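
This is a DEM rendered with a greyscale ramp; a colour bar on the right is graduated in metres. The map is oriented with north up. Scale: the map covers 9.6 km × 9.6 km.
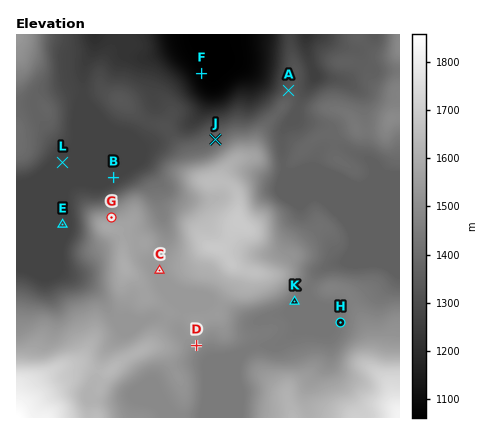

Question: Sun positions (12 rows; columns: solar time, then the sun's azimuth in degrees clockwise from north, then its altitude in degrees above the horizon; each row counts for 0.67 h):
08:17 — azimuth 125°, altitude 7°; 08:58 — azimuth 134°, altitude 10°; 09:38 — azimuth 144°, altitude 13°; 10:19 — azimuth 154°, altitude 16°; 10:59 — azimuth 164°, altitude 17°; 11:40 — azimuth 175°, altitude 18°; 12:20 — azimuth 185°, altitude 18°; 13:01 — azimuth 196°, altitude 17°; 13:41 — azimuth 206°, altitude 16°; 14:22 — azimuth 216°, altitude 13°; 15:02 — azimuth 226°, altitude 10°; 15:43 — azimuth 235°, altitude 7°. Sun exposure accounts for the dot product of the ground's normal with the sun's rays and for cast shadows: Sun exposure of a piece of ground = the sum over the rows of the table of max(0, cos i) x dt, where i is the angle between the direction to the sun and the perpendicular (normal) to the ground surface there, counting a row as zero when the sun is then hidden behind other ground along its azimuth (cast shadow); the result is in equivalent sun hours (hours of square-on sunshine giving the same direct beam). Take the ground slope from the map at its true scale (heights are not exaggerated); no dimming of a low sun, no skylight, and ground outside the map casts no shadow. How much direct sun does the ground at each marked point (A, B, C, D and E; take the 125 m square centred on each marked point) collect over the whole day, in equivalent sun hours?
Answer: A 1.2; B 1.2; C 1.9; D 2.7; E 1.7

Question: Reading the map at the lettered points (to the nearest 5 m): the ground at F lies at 1065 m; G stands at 1545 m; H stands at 1440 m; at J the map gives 1385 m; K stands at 1430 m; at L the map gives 1275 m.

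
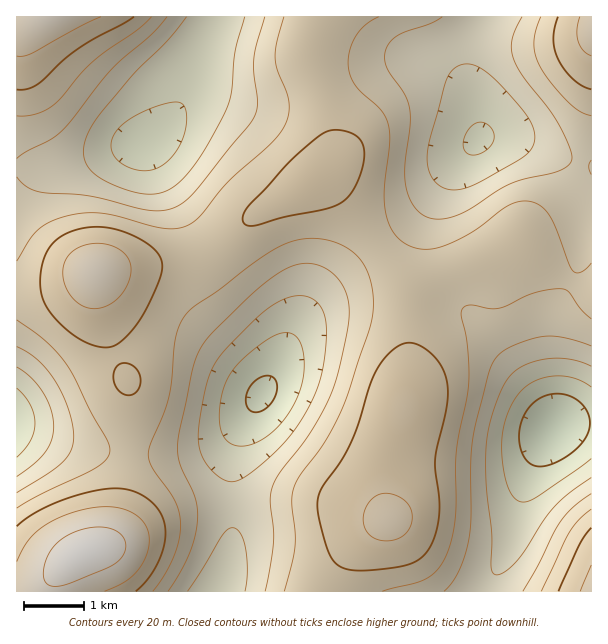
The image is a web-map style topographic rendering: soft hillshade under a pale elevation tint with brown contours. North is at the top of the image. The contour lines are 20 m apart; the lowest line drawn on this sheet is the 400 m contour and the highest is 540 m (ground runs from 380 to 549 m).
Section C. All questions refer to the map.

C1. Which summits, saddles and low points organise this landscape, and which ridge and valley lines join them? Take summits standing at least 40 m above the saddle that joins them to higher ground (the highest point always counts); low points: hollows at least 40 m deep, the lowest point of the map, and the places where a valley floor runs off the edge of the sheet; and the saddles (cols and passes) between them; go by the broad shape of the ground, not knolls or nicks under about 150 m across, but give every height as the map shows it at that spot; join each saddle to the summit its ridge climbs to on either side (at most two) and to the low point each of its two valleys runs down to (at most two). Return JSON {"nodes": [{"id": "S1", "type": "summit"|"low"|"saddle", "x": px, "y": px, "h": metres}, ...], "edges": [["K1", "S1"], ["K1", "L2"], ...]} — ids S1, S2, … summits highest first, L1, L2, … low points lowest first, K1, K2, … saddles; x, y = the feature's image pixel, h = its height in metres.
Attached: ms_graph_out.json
{"nodes": [
{"id": "S1", "type": "summit", "x": 84, "y": 552, "h": 549},
{"id": "S2", "type": "summit", "x": 50, "y": 17, "h": 537},
{"id": "S3", "type": "summit", "x": 95, "y": 272, "h": 533},
{"id": "S4", "type": "summit", "x": 591, "y": 24, "h": 528},
{"id": "S5", "type": "summit", "x": 591, "y": 590, "h": 527},
{"id": "L1", "type": "low", "x": 552, "y": 428, "h": 380},
{"id": "L2", "type": "low", "x": 261, "y": 395, "h": 396},
{"id": "L3", "type": "low", "x": 17, "y": 423, "h": 402},
{"id": "L4", "type": "low", "x": 143, "y": 144, "h": 412},
{"id": "L5", "type": "low", "x": 479, "y": 140, "h": 417},
{"id": "K1", "type": "saddle", "x": 315, "y": 81, "h": 492},
{"id": "K2", "type": "saddle", "x": 203, "y": 257, "h": 492},
{"id": "K3", "type": "saddle", "x": 378, "y": 248, "h": 486},
{"id": "K4", "type": "saddle", "x": 131, "y": 453, "h": 483},
{"id": "K5", "type": "saddle", "x": 570, "y": 282, "h": 481},
{"id": "K6", "type": "saddle", "x": 579, "y": 162, "h": 461},
{"id": "K7", "type": "saddle", "x": 17, "y": 167, "h": 459},
{"id": "K8", "type": "saddle", "x": 486, "y": 591, "h": 443}],
"edges": [["K1", "S3"], ["K1", "L4"], ["K1", "L5"], ["K2", "S3"], ["K2", "L2"], ["K2", "L4"], ["K3", "S3"], ["K3", "L2"], ["K3", "L5"], ["K4", "S1"], ["K4", "S3"], ["K4", "L2"], ["K4", "L3"], ["K5", "S3"], ["K5", "L1"], ["K5", "L5"], ["K6", "S3"], ["K6", "S4"], ["K6", "L5"], ["K7", "S2"], ["K7", "S3"], ["K7", "L4"], ["K8", "S3"], ["K8", "S5"], ["K8", "L1"]]}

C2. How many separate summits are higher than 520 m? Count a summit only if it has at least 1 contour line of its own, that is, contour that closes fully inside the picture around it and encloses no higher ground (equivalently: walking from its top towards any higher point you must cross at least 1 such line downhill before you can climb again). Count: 3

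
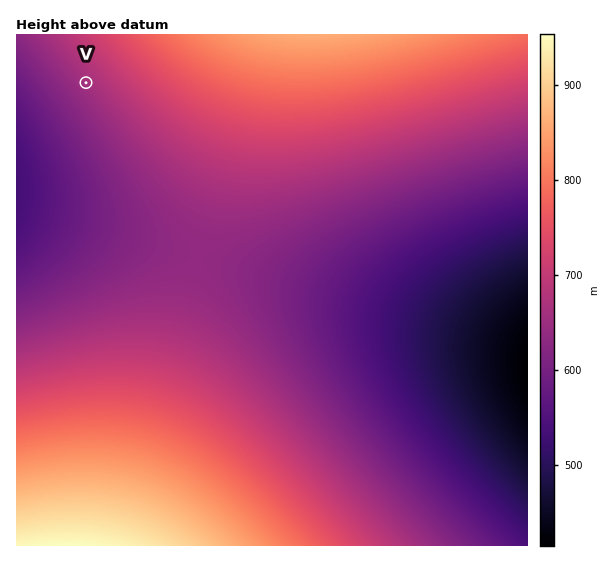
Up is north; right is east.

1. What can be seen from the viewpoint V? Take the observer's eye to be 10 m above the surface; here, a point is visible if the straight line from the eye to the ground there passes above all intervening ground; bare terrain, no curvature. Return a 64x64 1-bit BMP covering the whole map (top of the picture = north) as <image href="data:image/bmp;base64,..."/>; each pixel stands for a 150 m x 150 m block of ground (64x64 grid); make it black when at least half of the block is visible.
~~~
<image width="64" height="64" href="data:image/bmp;base64,Qk0+AgAAAAAAAD4AAAAoAAAAQAAAAEAAAAABAAEAAAAAAAACAAATCwAAEwsAAAIAAAAAAAAA////AAAAAAD/////////gP////////8A/////////gD////////8AP////////gA////////8AD////////gAP///////8AA////////gAD///////8AAP///////gAA///////8AAD///////gAAP//////8AAA///////gAAD//////8AAAP//////gAAA//////8AAAD//////wAAAP/////+AAAA//////wAAAD/////+AAAAP/////wAAAA/////+AAAAD/////wAAAAP/////AAAAA/////4AAAAD/////AAAAAP////4AAAAA/////AAAAAD////4AAAAAP////gAAAAA////8AAAAAD////gAAAAAP///8AAAAAA////wAAAAAD///+AAAAAAP///wAAAAAA////AAAAAAD///4AAAAAAP///AAAAAAA///8AAAAAAD///gAAAAAAP//8AAAAAAA///wAAAAAAD//+AAAAAAAP//4AAAAAAA///AAAAAAAD//8AAAAAAAP//wAAAAAAA//+AAAAAAAD//4AAAAAAAP//gAAAAAAA//+AAAAAAAD//4AAAAAAAP//gAAAAAAA///AAAAAAAD//8AAAAAAAP//4AAAAAAA///gAAAAAAD//+AAAAAAAP//8AAAAAAA///wAAAAAAD///gAAAAAAA=="/>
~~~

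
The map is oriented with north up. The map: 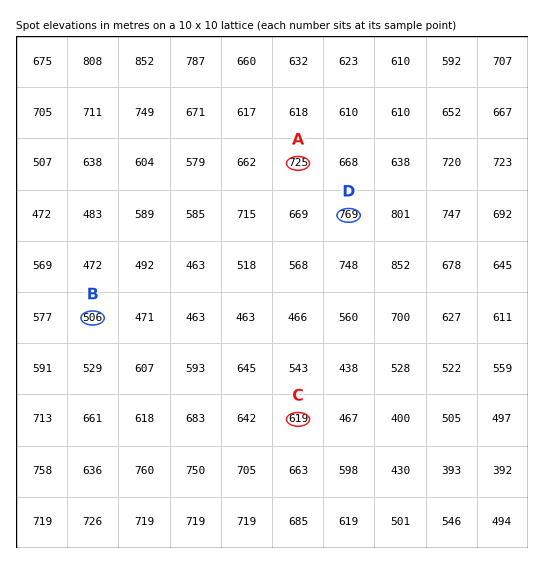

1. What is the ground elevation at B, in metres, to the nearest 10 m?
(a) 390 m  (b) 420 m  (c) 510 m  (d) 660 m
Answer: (c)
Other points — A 730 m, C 620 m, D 770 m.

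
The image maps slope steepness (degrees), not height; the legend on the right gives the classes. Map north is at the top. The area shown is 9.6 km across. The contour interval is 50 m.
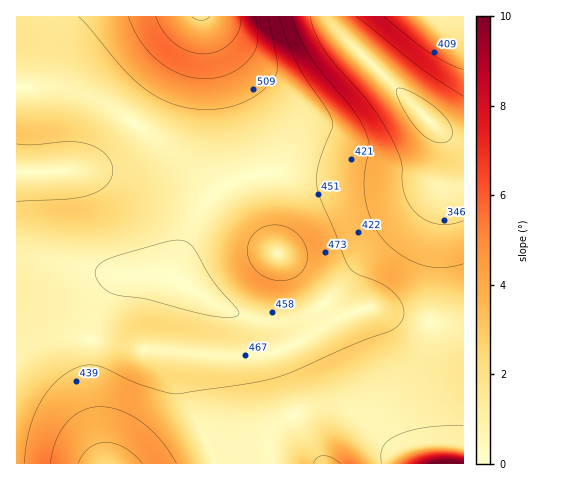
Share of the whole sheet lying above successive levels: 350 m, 92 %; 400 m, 83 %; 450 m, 55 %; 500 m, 11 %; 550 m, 3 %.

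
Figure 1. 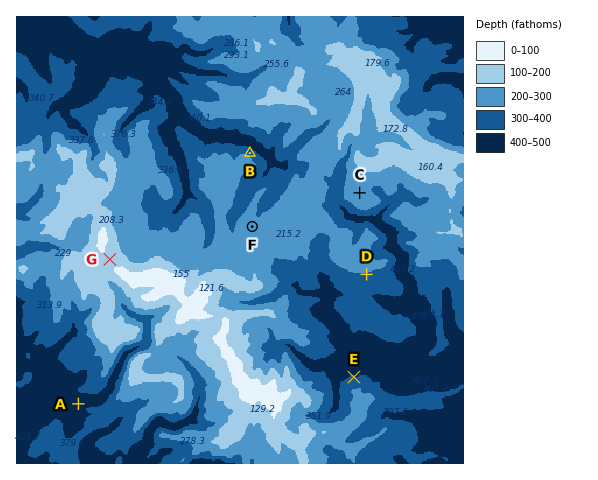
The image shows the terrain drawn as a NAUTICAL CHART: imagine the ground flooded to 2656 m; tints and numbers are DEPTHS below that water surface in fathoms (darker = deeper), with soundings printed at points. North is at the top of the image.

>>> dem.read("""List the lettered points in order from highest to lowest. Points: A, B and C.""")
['C', 'B', 'A']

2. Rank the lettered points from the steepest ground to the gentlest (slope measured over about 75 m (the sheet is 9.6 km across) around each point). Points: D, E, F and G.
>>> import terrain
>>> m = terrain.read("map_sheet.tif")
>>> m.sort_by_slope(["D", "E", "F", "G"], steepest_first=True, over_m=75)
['E', 'D', 'G', 'F']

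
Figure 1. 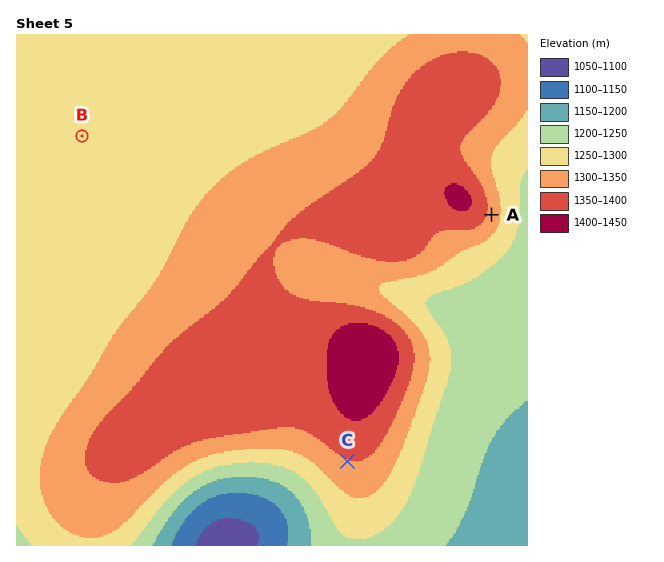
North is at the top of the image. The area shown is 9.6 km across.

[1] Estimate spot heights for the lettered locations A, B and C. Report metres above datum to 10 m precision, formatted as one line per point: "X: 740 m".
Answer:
A: 1330 m
B: 1260 m
C: 1350 m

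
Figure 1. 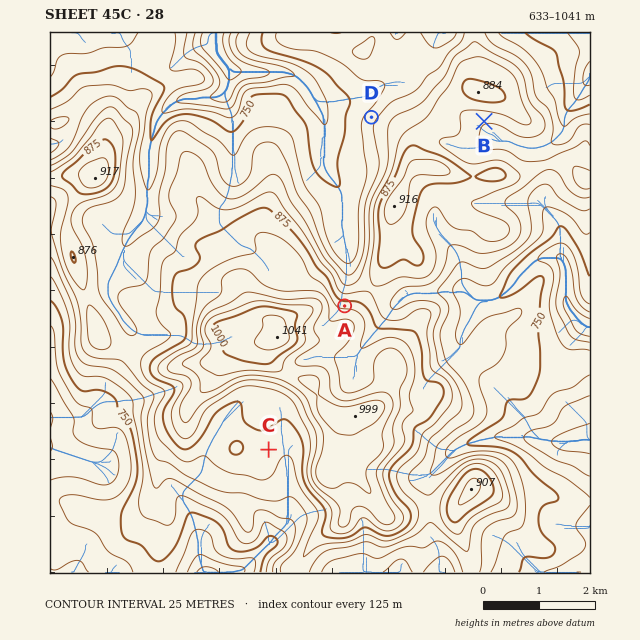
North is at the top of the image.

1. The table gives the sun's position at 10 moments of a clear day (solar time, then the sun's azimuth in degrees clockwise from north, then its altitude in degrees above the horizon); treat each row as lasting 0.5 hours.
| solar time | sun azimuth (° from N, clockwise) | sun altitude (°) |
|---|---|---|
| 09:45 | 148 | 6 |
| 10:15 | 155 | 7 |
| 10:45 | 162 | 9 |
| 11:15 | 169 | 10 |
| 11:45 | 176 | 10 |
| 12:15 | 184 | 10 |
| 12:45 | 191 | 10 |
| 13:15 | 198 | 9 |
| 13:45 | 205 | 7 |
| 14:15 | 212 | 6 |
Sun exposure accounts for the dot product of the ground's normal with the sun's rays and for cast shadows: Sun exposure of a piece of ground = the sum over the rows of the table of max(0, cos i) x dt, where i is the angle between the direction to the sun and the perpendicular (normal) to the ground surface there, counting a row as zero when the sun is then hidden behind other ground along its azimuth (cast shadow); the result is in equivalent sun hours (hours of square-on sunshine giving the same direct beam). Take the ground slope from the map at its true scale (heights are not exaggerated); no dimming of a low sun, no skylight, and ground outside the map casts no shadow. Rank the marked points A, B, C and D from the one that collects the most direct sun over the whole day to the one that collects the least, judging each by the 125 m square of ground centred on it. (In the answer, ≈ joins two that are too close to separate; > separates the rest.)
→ B ≈ C > D > A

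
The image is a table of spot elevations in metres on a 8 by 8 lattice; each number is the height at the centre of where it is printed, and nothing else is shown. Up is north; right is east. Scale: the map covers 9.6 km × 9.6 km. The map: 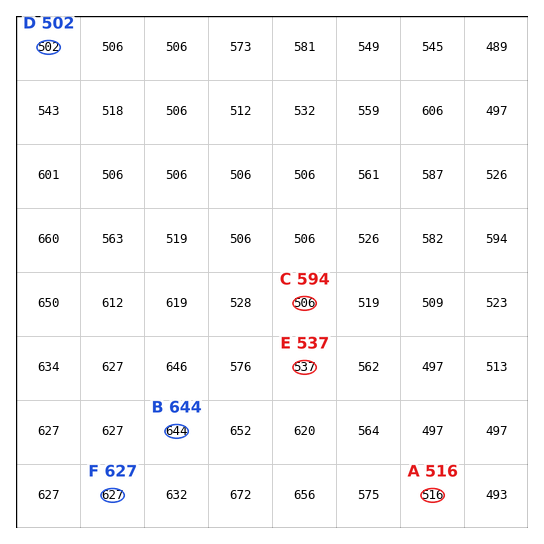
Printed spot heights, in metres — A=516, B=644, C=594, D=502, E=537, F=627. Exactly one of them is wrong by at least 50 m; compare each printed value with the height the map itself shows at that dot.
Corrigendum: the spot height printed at C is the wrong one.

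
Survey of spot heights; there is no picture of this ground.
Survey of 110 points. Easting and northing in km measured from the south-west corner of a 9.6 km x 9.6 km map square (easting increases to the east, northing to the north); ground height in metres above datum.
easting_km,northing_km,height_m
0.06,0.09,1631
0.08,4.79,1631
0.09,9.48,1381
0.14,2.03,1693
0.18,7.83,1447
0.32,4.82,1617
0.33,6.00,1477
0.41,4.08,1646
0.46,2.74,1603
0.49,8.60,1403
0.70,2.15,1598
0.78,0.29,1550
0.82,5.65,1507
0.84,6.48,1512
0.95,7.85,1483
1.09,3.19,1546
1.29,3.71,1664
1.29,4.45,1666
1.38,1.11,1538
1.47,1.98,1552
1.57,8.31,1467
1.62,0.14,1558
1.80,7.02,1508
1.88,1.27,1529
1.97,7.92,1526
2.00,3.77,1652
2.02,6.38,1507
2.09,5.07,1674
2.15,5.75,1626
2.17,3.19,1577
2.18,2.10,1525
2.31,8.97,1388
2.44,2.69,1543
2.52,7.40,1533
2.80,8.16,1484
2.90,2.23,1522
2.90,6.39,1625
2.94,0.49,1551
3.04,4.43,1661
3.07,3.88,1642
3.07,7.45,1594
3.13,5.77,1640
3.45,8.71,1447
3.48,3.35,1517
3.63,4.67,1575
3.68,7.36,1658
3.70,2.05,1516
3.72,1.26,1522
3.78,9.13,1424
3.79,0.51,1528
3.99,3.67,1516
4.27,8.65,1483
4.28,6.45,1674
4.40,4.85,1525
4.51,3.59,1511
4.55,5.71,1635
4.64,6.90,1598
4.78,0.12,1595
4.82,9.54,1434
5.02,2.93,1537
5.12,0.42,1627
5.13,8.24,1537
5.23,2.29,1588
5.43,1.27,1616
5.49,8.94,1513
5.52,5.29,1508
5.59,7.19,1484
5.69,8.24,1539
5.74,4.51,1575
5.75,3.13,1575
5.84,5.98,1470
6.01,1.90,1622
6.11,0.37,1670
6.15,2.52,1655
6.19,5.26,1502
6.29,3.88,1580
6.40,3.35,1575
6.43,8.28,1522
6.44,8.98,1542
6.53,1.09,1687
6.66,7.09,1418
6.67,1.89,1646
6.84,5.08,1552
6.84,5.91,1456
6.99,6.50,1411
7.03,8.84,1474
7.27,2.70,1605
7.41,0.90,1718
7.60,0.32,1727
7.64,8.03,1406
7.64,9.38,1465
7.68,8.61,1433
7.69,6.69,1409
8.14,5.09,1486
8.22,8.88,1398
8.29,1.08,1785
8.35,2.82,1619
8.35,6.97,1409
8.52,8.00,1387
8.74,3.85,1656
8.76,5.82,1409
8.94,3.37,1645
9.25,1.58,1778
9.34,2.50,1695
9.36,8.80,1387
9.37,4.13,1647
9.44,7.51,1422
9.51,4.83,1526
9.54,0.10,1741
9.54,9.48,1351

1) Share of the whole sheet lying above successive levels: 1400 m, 94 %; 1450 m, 82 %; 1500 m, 72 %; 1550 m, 45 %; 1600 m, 30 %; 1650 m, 17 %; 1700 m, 6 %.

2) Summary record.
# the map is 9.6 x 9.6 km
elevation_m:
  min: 1340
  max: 1795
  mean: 1550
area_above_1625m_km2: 21.6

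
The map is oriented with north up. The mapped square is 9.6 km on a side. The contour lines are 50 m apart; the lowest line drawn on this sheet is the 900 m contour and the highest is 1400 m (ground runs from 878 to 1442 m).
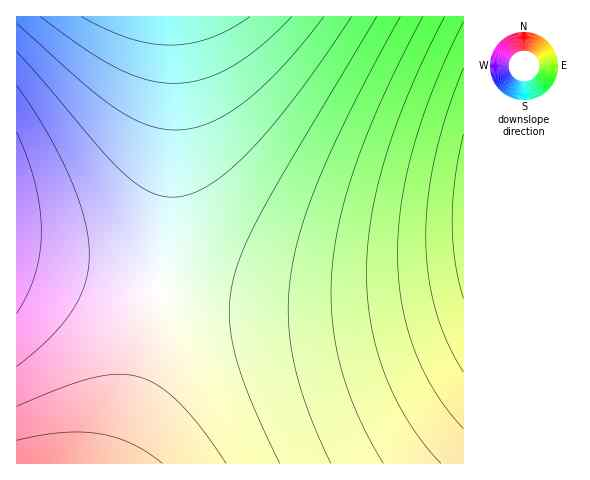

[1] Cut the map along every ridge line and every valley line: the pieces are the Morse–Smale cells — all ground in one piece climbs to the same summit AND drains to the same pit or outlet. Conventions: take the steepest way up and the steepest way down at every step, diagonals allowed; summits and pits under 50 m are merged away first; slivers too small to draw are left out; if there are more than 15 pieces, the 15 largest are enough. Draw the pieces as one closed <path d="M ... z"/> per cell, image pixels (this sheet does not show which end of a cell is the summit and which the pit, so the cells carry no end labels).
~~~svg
<path d="M463 16l-290 0-1 128-5 74-10 69 32 7 49 6 83 3 76-6 66-14z"/><path d="M463 283l-66 14-76 6-83-3-81-12-20 91-27 84 353 1z"/><path d="M172 16l-156 1 0 241 2 2 108 23 31 4 10-69 5-74 2-104z"/><path d="M17 259l-1 204 94 1 27-85 12-49 7-42-82-15z"/>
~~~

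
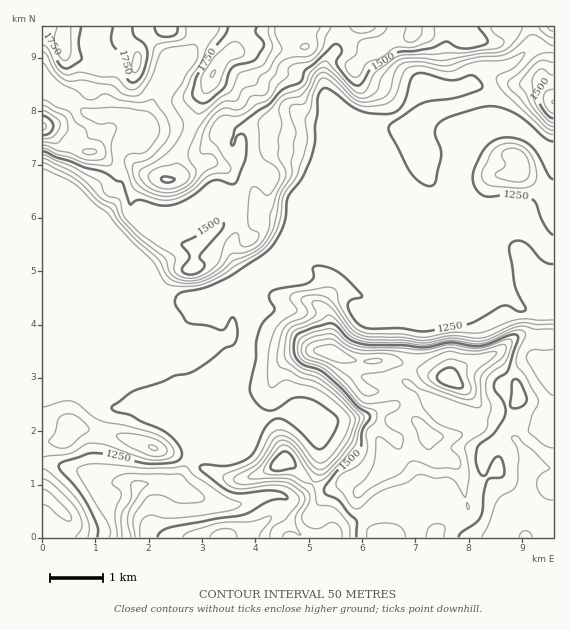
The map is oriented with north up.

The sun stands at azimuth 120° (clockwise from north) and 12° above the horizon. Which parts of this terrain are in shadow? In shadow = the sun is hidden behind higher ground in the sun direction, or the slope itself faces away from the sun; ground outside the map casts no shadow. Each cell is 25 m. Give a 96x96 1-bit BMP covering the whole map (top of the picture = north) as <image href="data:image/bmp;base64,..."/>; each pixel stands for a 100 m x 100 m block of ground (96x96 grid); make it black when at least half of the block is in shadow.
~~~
<image width="96" height="96" href="data:image/bmp;base64,Qk2+BAAAAAAAAD4AAAAoAAAAYAAAAGAAAAABAAEAAAAAAIAEAAATCwAAEwsAAAIAAAAAAAAA////AAAAAAAAAOAAAAgA8AAAAAAAAeAfgBwB8AAAAAAAAeD/4AQB8AAAAAAAA8D//AeBwAAAAAAAAeD//4fAAAAAAAAAAeB//8/gAAAAAAAAAPA+B//gAAAAAAAAAPAAAD/wAAAAAAAAAHAAAD/wAAAAAAAAAAAAAA+8AAAAAAAAAAAAAAAeAAAAAAAAAAAAPAAfAAAAAAAAAAAAf8A/iAAAAAAAAAAA/+A/yAAAAAAAAAAB//B//AAAAAAAAAAB//h//AAAAAAAAAAA//j//gAAAAAAAAAA//z//AAAAAAAAAAA//j//AAAAAAAAAAB//n//AAAAAAAAAAB//H//AAAAAAAAAAB/8H//gAAAAAAAAAA/gD//wAAAAAAAAAAAAD//wAAAAAAAAAAAAD/4AAAAAAAAAAAAAD/4AAAAAAAAAAAAAD/4AAAAAAAAAAAAAB/4AAAAAAAAAAAAAAHwAAAAAAAAAAAAAAOAAAAAAAAAAAAAAAAAAHgAAAAAAAAAAAAAAPwAAAAAAAAACAAAAPwAAAAAAAAAH+AAAfwAAAAAAAAAP/AH4/x8AAAAAAAAP/gP////AAAAAAAAf/8f////gAAAAAAAf/8f////wAAAAAAA//8/////4AAAAAAB//8/////88AAAAAD//8f/////8AAAAAH//4f/////4AAAAAP//wf////uAAAAAAf//Af///8AAAAAAAf/9gGH/8AAAAAAAA///wAAAAAAAAAAAA/8fwAAAAAAAAAAAAAA/wAAAAAAAAAAAAAAQAAAAAAAAAAAOAAAAAAAAAAAAAAAfAAAAAAAAAAAAAAA/gAAAAAAAAAAAAAB/AAAAAAAAAAAAAADgAAAAAAAAAAAAAAAAAAAAAAAAAAAAAAAAAAAAAAAAAAAAAAAAAAAAAAAAAAAAAAYAGAAAAAAAAAAAAAwADAAAAAAAAAAAABwABAAAAAAAAAAAADwAAAAAAAAAAAAAAHwAAAAAAAAAAAAAAHwAAAAAAAAAAAAAAAwAAAAAAAAAAAAAAAAAAAAAAAAAAAAAAAAAAAAAAAAAAAAAAAcAAAAAAAAAAAAAAAeAAAAAAAAAAwAAAA/wAAAAAAAAA8AAAA/4AAAAAAAAA8AAAA/4AAAAAAAAA8AAAB/8AAAAAAAAA+AAAB/8AAAAAAAAAfwAAAf+AAAAAAAAAf4AAAD+AAAAAAAAAfwAAAB/AAAAAAAAAPAAAAA+AAAAAAAAAAAAAAAYAAAAAAAAAAAAAAAAAAAAAAAAAAA4AAAAAAAAAAAAAAA4AAAAAAAAAAAAAAD4AAAAAAAAAAAAAAH4AAABgAAAAAAAAAP4AAAH4AAAAwAAAAP4AAAH8AAABwAAAAf8AAAP8AAADgAAAB/4AAQP+AAADgAAAD/hgAYP/AAADgAAAH/jgA4P/AAADgAAAP/zgA4P/gAADwAAAD/zwA4H/gAADwAAAAPzgAAH/wAABAAAAADzgAAB/4AAAAAAAAADgAAAf4AAAAAAAAADgAAAP8AAAABAAAADgAAAH4AAAADgAAAA="/>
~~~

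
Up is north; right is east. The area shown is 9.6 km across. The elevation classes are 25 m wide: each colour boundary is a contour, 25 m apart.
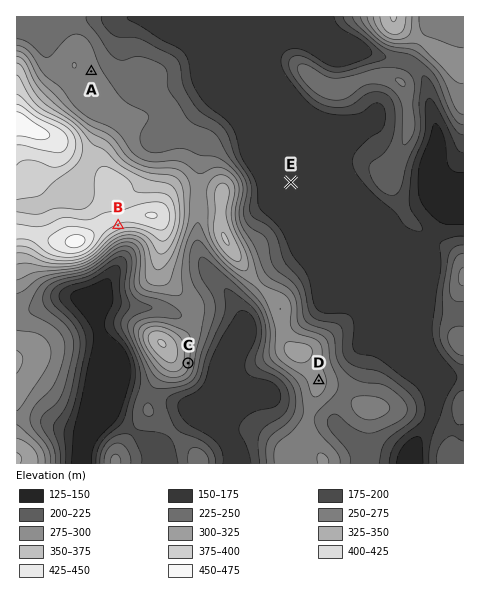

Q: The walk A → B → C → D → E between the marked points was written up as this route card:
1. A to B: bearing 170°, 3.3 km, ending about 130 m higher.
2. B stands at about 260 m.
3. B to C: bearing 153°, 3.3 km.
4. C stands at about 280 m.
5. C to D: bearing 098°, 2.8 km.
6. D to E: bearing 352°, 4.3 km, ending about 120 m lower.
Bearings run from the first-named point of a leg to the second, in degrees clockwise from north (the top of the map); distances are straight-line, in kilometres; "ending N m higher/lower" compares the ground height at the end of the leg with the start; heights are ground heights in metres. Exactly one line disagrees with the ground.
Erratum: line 2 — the height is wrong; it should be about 400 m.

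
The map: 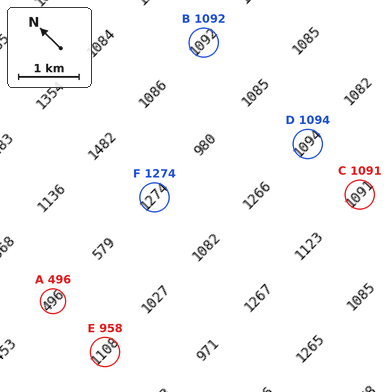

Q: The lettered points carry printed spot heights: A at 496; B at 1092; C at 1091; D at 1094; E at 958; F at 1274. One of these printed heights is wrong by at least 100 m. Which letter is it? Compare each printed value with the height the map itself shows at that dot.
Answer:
E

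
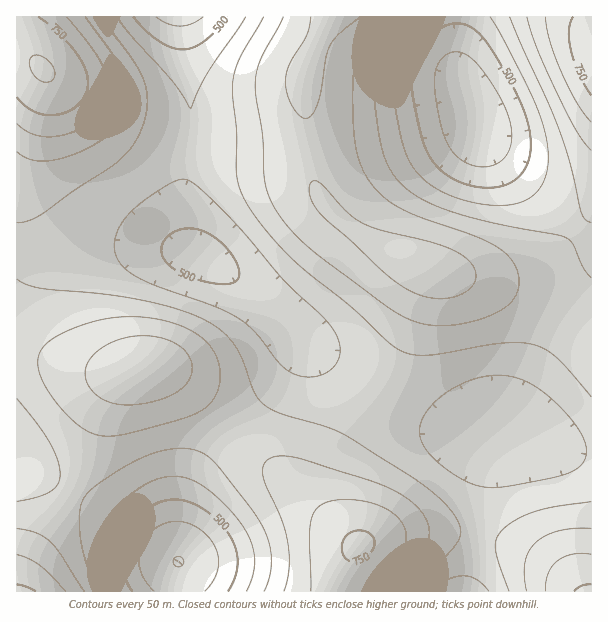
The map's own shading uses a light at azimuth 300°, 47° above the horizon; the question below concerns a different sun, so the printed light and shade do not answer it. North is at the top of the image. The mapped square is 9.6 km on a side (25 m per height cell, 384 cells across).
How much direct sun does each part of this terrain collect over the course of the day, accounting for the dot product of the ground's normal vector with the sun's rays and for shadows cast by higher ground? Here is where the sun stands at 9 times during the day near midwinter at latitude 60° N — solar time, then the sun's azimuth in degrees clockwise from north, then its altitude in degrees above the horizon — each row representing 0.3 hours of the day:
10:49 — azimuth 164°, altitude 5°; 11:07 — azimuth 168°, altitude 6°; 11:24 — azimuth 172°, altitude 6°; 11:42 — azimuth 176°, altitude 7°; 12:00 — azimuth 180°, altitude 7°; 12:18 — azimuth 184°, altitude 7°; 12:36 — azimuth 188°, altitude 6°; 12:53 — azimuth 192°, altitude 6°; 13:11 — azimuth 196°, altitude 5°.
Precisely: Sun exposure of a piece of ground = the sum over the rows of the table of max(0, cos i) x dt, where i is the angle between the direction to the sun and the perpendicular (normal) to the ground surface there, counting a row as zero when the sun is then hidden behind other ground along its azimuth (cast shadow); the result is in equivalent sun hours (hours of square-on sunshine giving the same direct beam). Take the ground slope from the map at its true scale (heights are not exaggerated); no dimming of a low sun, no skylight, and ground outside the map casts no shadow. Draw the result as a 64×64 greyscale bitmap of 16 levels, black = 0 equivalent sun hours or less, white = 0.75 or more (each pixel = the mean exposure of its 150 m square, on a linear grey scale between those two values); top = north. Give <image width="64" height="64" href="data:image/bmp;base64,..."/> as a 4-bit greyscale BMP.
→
<image width="64" height="64" href="data:image/bmp;base64,Qk12CAAAAAAAAHYAAAAoAAAAQAAAAEAAAAABAAQAAAAAAAAIAAATCwAAEwsAABAAAAAAAAAAAAAAABEREQAiIiIAMzMzAERERABVVVUAZmZmAHd3dwCIiIgAmZmZAKqqqgC7u7sAzMzMAN3d3QDu7u4A////ABEQAAERERERERERESIiM0RWeavM3e7u7dzLqph3ZUMiEQEREREiIiIiIiIiMzM0RWZ4mrzd3u7d3Luph2ZUMiEAEREiIjMzNEREREREREVVZniZq8zd3dzLuph2VUMhEQAREiM0RFVWZmZmZmZmZmZmd4iZq7vMy7qph2VEMhEAABEiM0VmZ3iIiIiIiHd3ZmZmZ3iJmaqqqZh2VDMhEAAAESNFVneJmaqqqqqZmId2ZVVVVmZ3iIiId2VDMhEAAAARI0VniZqru7u7u7qpmHZlREMzRFVWZmZlVDMhEAAAABI0Vniaq7zMzMzMu6qYdlQzIiIiIzREVURDMhEAAAABEjRWeJq7zN3d3czLuph2VDIRAAERIjMzMzIhEQAAAAEiNFeJmrzM3d3dzMupmGVDIQAAAAAREiIiIiEQAAAAESNFZ4mau8zd3dzMuqmHZUMRAAAAAAERIiIiEREAAAAiM0VniZq7zMzMzLupmHZUMhEAAAAAABESIiIREREAETNEVneJmru8zMy7qpiHZUMyEQAAAAABESIiIiIRERESRFVmeImaq7zMu7qZh2ZUMyIRAAAAABESIiIiIiIiIiNVZneImaq7u7u7qZh2VUMyIhERAAARIiMzMzMzMzMzRGZ3eIiZqru7u7qph2VEMyIiIREREiIjM0RERENEREVWd4iImZqru7zLupmHZUMyIiIiIiIjMzREVVVVVERVVmeIiZmZqqu7zMu6qXZUMyIiIiIzMzNEVVVmZlVWVWZ3eJmZmZqqu7zMzLqphlQzIiIiIzREVVZmZnZmZmZ3d4iJmZmZmqq7vMzMu6mHVDMiIiIzRFVVZmd3d3d3d3iIiZmZmZmZqqu7zMy7qYdlQyIiIjNEVWZ3eIiIiIiIiJmZmZmZmZmZqqu7u7qZh2VDMiIiM0RVZneIiIiJmZmZmZmZmYiIiIiZmqqqqZh2VUMyIiMzRFVnd4iZmZmZmZmZmZmIh3d3d3iImZmIh2ZUQzMzMzRFVmd4iZmaqqqqqqmZmYd2ZmVWZmZ3d3ZmVURDMzMzREVWZ3iJmqqqqqqqqZmIdmVVRERERFVVVEREQzMzM0REVWZ3iJmqq7u7qqqZmIdlVEMzMyIiIiIiIiIzMzNERVVmZ3iJqqu7u7u6qpmHdlRDMyIhEREAAAERESIjNEVVZnd4iZqru7zMu7qpmHdmRDMiERAAAAAAAAABEiNEVWZ3iImaqru8zMy7upmIdmVDMiIRAAAAAAAAAAARI0Vmd4iZmqq7u8zMzLuqmIdmVEMyIhEAAAAAAAAAAAEjVneJmaqqu7u8zMy7uqmYd2VUQzMiEQAAAAAAAAAAATRWeJqqu7u7u7u7u7uqmYd2VVREMzIhEAAAAAAAAAASRWeJq7u7u7u7u7uqqpmId2ZVREREMyIRAAAAAAAAASNWeZq7zMy7u7qqqZmYiHdmZVVUVEREMyEAAAAAAAACNWeaq7zMy7uqqZmIh3d2ZmVVVVVVVVRDMhAAAAAAACNWiaq7zMy7qpmId2ZlVVVVVVVVVVVVVVRDIQAAAAABRWiaq7zMy7qZh3ZVREMzMzRERVVVZmZmVVRDIAAAACRXiau7zMu6qYd2VDMiIREiIjNEVVZmZmZmZVVCEAAUVniqu7u7u6mYdlQyIRAAAAERIzRVZmZmZmZmZmVERWZ4mru7u7uqmHdlQyEAAAAAAAESNFVmZ3d3d3d3eHd3eJmru7u7qpmHZUMhEAAAAAAAABI0RWZ3d3d3d3iImZmZmqu7uqqZiHZUMhEAAAAAAAAAASNFZnd3d3d3iIiZmaqqqqqqmZh3ZUQyEAAAAAAAAAABI0Vmd4iIiIiIiImZmZmZmZmIh3ZVQyIQAAAAAAAAAAEjRWeIiIiIiIiIiIiIiIiIiHd2ZVRDIhEAAAAAAAAAATRWZ4mZmZmZiIiIh3d3d3d3dmZVVEMyIQAAAAAAAAASNFZ4maqqqqmZiId3dmZmZmZmZlVURDMiEAAAAAAAABJFZ3iqu7u7qpmId3ZmZmZmZmZlVVVEQzMhAAAAAAABI0Vniau8zMu7qZh3ZmVVVVZmZmZVVVREQyIAAAAAAAE0VniavMzdzMuqmHdmZVVVZmZmZmZVVVREMhAAAAAAEkZniarM3d3dy7qYh2ZlVWZmZmZmZmZVVURDIQAAAAEkZ3iaq8zd3dzLuph3ZmZmZmZnd3dmZmVVVEQyEAAAE0Z4iaq7zN3dzLupmHdmZmZmZ3d3d3ZmZVVUREMhABI0Z4maq7zMzMzLupmHdmZmZmZ3d3d3d2ZmVVREQzMiNFaJmqq7vLu7u6qZh3ZmVVVmZmd3d3d2ZmZVVEREQzRFaJqqu7u7qqqZmHdmVVVFVVVmZmZmZmZmZmVVVUVURVeJqru7u7uZmId2ZVREMzRERVVVVmZmZmZmZmVVVVZmeIq7u7u6qoh2ZVRDMyIiIjMzRERVVVVmZmd2ZmZmZneIqru7u6qZdlVDMiIREREREiIzMzREVVZnd3d3d3d3iJqru7u6qYhlQyIRERAAAAABESIiIzNEVmeIiZmZmZmaqru7u6qYd0QyERAAAAAAAAABEREiIzRWd4maqqqqqqq7u7uqmYdlMiEQAAAAAAAAAAABEREiNFZ4mqu7zMy7u7u7uqmYdlQiEQAAAAAAAAAAAAERESI0VniavM3d3dzMy7uqmIdlQyEQAAAAAAAAAAAAERESIzRWeKvM3e7u3dzLuqmIdlQy"/>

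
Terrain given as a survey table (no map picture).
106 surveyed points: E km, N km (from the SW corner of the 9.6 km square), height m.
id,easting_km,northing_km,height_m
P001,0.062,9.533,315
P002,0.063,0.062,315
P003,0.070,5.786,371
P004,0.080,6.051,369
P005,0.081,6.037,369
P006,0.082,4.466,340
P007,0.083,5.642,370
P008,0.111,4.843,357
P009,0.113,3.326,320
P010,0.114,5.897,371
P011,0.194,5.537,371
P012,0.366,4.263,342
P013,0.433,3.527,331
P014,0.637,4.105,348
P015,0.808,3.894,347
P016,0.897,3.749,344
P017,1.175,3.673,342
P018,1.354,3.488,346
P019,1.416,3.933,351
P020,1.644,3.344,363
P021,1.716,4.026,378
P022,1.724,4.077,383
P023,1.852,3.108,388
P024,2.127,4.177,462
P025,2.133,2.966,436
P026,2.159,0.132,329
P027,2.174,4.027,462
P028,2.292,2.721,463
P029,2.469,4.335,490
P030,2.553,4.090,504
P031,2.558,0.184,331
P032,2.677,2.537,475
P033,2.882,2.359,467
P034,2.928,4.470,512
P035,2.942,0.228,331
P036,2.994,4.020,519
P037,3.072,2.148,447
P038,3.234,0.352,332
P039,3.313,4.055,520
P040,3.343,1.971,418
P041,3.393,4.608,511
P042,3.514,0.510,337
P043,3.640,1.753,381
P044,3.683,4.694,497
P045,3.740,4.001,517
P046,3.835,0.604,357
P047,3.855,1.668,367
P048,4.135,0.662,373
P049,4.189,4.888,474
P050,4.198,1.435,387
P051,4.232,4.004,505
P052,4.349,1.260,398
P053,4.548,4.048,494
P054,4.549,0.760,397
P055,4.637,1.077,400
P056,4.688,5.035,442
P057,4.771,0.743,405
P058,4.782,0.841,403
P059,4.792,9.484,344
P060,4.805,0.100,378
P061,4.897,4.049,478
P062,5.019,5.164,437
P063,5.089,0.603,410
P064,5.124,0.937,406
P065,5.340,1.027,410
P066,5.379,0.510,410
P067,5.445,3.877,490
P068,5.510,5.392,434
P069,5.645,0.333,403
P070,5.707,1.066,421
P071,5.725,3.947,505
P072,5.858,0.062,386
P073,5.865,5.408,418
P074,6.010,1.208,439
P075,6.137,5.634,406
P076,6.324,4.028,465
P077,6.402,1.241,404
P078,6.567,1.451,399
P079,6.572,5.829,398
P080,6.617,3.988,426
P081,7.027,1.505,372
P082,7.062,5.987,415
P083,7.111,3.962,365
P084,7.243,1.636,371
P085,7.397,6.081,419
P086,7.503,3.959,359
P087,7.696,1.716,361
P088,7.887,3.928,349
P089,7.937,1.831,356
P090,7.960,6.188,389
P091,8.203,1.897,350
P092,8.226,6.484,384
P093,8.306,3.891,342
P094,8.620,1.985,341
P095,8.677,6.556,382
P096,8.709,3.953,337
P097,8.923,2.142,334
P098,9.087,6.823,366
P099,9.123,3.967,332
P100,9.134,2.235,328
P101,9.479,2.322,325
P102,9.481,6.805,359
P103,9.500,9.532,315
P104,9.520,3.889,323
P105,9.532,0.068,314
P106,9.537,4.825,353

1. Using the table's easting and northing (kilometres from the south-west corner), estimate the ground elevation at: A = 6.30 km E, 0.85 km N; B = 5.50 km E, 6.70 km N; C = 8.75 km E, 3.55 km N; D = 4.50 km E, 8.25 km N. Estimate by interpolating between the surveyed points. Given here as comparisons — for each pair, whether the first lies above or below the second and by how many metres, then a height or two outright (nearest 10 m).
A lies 80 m above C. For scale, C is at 330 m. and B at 400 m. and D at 350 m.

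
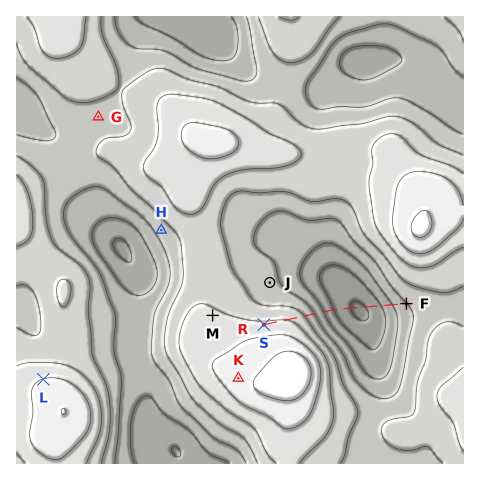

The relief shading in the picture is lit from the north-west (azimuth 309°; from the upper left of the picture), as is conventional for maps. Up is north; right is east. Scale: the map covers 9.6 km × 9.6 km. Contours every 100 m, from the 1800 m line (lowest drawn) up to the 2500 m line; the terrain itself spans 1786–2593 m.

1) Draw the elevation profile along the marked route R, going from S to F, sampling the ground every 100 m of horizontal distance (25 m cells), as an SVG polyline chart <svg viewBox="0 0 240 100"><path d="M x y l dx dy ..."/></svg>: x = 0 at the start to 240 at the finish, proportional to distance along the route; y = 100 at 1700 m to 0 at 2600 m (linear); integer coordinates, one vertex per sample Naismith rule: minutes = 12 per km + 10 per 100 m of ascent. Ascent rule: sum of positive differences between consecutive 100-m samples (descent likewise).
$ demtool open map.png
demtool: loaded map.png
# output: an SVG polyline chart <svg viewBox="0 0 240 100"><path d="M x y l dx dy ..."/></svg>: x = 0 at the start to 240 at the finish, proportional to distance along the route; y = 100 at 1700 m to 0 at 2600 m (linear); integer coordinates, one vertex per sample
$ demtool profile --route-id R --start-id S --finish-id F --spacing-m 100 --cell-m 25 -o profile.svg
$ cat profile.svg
<svg viewBox="0 0 240 100"><path d="M0 31l8 0 8 1 7 0 8 1 8 1 8 1 7 3 8 3 8 4 8 5 7 5 8 6 8 5 8 6 8 5 7 4 8 3 8 3 8 2 7 1 8 0 8-1 8-2 7-3 8-4 8-5 8-4 8-5 7-4 8-3 7-3"/></svg>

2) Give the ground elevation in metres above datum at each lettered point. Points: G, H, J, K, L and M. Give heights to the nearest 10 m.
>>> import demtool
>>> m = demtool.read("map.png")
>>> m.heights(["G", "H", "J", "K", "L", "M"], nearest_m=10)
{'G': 2190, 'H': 2140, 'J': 2130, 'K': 2460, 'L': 2400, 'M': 2320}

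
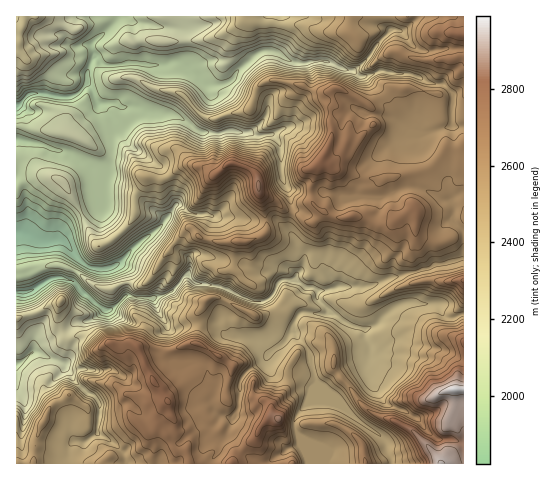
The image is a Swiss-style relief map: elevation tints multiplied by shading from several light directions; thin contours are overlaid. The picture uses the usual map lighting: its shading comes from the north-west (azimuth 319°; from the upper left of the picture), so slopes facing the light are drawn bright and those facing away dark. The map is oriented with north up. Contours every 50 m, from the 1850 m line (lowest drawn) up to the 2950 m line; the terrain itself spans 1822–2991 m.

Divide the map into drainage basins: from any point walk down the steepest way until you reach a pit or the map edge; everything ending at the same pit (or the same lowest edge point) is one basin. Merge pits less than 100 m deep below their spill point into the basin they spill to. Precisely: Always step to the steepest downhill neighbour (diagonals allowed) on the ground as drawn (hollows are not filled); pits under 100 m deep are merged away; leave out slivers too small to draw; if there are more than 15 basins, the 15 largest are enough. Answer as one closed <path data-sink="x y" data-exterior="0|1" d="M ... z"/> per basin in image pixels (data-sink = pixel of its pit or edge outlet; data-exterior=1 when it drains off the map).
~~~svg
<path data-sink="17 232" data-exterior="1" d="M463 16l-217 0 0 3 4 3 55 3 14 6 15 1-8 4-4 17-3 28 4 8 3 2-13 0-12-6-23-5-8 0-8 4-4 4-9 21-31 9 14 35 0 9-17 13-13-9-13-2-9 4-16 11-20-2-4-3-4-9-5-5-26-6-32-19-57-9 0 144 46-4 14 6 23 16 13 1 11-6 16 3-4 8-1 20 9 11 0 4-7 17 18 36 8 9-9 5-20 0-9-3-9-8-24-5-7 1-10 12-21 11-5 7-12 29-2 24 430-1z"/><path data-sink="17 106" data-exterior="1" d="M245 16l-220 0-7 19 0 7-2 1 0 82 15 4 42 6 32 19 26 6 5 5 4 9 4 3 20 2 16-11 9-4 13 2 13 9 17-13 0-9-14-35 31-9 9-21 4-4 8-4 8 0 23 5 12 6 13 0-3-2-4-8 3-28 4-17 8-4-15-1-14-6-55-3z"/><path data-sink="17 364" data-exterior="1" d="M59 303l-43 16 1 145 17-1 2-23 12-29 5-7 21-11 10-12 7-1 24 5 9 8 9 3 20 0 9-5-8-9-17-35-5-4-6 0-6 3-5 0-5-3-11 4-15-11-17 2-5-8-4-11z"/><path data-sink="25 292" data-exterior="0" d="M62 266l-15 0-5 2-15 0-11 3 0 47 22-6 22-10-2 17 4 11 5 8 17-2 15 11 11-4 5 3 5 0 6-3 11 2 6-16 0-4-9-11 1-20 5-8-7-3-10 0-11 6-13-1-23-16z"/>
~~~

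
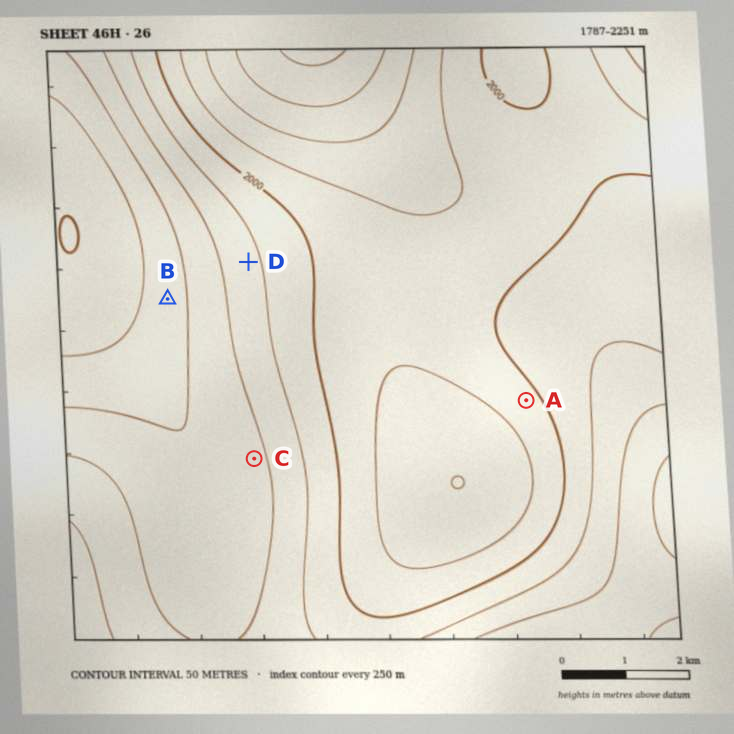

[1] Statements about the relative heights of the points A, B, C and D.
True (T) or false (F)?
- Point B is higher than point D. T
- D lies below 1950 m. F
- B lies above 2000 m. T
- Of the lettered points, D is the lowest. F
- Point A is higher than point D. F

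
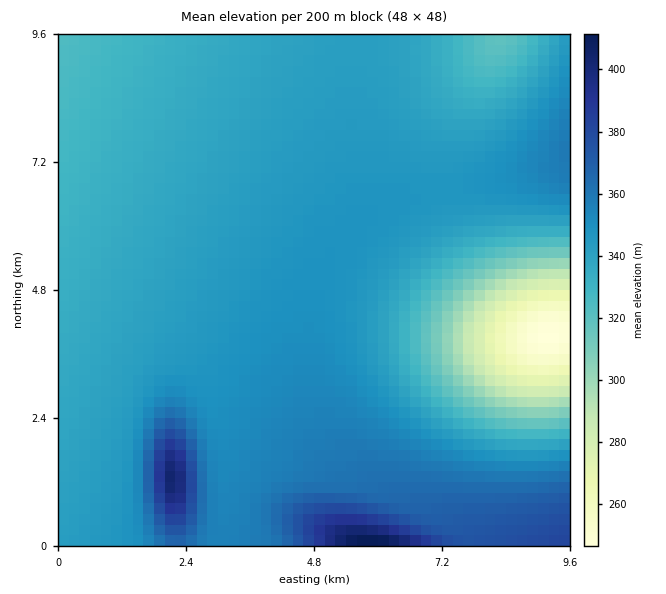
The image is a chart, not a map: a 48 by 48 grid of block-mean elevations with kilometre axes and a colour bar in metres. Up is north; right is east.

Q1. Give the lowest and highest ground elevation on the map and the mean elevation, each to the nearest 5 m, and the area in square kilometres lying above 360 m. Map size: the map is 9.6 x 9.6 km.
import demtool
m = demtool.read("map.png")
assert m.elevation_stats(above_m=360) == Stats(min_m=245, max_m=415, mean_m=340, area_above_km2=10.3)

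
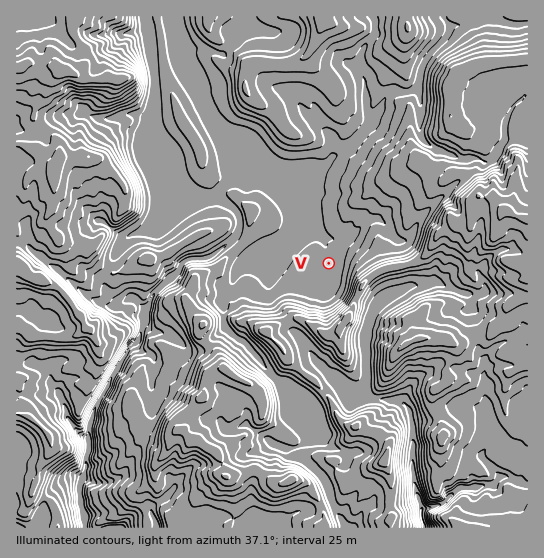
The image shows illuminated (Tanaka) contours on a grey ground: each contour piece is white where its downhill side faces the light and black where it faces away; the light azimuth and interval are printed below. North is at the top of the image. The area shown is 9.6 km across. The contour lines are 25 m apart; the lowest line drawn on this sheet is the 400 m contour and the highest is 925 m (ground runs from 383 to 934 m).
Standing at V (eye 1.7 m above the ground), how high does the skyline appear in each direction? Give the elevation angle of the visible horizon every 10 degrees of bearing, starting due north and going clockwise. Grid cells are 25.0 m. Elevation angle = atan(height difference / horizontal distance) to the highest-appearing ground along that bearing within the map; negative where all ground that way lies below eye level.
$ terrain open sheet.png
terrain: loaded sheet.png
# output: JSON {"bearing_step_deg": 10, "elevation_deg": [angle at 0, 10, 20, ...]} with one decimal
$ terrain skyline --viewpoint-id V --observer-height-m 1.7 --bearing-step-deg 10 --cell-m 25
{"bearing_step_deg": 10, "elevation_deg": [2.0, 1.3, 2.5, 3.2, 3.6, 3.7, 4.1, 6.7, 6.9, 8.5, 11.9, 13.8, 15.2, 14.8, 13.1, 12.7, 12.8, 11.1, 9.3, 9.0, 8.5, 7.6, 5.9, 4.9, 2.6, 2.5, 2.2, 2.1, 2.2, 2.5, 2.1, 2.8, 1.2, 1.0, 1.7, 1.8]}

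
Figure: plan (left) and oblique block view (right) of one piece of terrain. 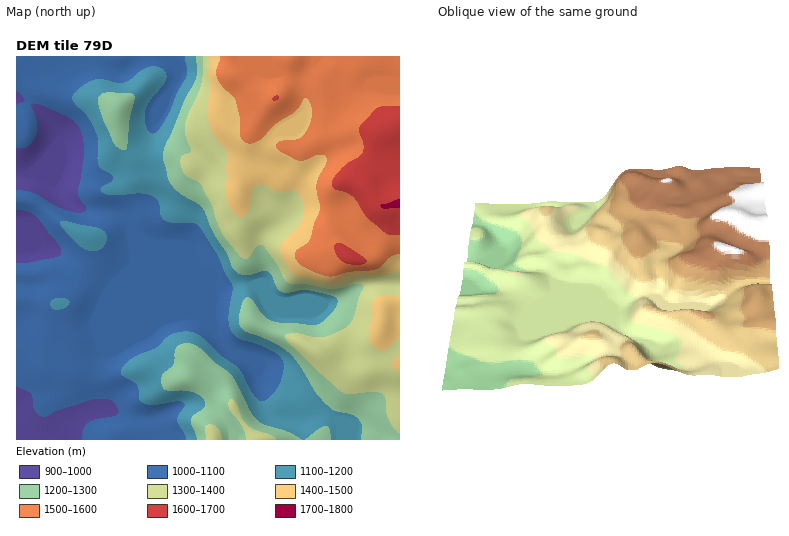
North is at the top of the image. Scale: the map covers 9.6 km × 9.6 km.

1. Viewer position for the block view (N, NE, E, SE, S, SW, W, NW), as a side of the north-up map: S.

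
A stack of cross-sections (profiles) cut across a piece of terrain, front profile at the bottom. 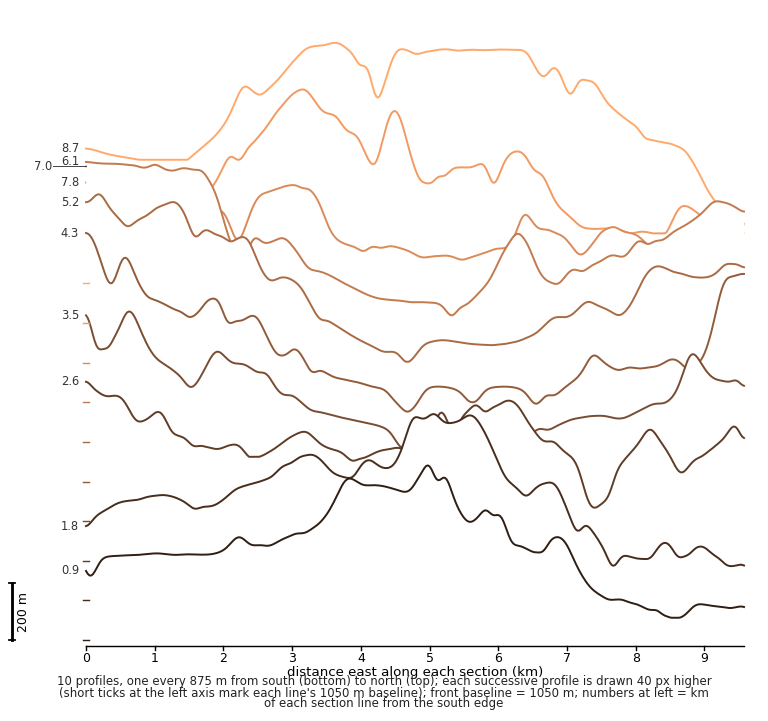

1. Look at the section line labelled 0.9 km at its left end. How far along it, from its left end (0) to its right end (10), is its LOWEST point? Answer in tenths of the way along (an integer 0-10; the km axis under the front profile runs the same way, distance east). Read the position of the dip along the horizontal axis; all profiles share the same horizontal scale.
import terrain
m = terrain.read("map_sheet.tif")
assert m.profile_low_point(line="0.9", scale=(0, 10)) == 9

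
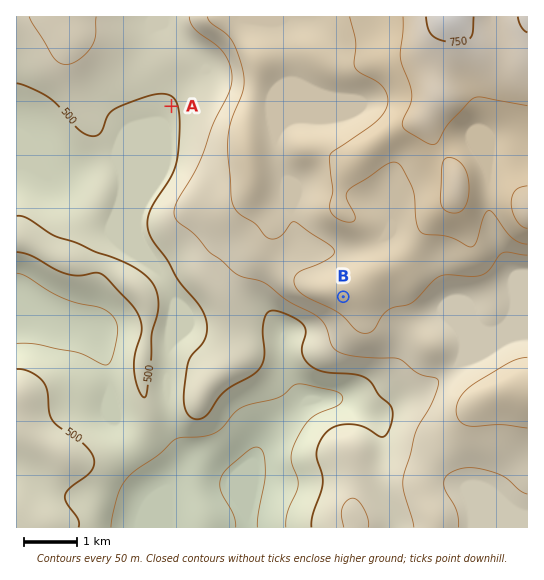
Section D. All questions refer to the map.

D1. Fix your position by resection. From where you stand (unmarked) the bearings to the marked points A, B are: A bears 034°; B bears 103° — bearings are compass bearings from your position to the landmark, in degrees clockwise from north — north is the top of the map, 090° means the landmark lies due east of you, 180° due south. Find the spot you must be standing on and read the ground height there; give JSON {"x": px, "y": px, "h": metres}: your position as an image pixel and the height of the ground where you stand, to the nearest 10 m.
{"x": 83, "y": 237, "h": 490}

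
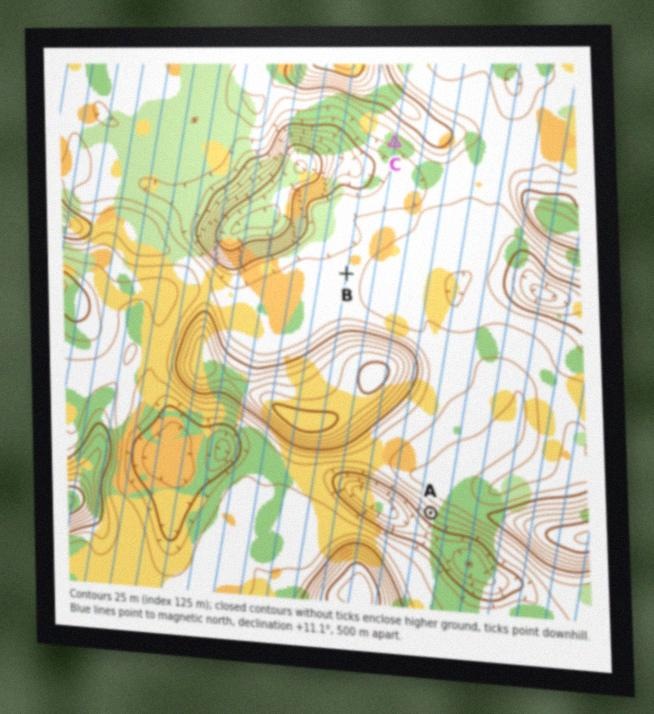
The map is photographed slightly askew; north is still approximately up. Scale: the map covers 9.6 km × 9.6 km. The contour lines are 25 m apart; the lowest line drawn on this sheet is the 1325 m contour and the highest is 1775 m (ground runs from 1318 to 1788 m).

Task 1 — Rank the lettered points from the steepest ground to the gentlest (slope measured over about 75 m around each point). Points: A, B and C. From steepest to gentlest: A C B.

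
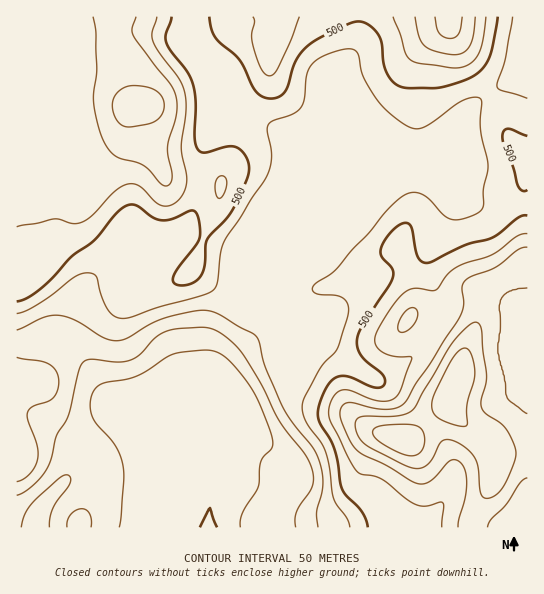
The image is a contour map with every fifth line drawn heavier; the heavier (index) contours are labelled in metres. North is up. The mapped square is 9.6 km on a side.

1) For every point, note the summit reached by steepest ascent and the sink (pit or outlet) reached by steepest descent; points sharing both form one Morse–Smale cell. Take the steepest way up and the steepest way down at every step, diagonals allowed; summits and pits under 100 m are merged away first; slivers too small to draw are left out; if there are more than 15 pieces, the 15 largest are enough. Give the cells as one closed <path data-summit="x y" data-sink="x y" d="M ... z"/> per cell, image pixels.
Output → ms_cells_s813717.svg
<path data-summit="453 391" data-sink="209 527" d="M527 64l-18 17-28 18-13 12-5 11-22 19-19 24-32-1-8 8 5-13-2-9-17-25-13-28-13-14-17 2-4 4-5 20-12 29 0 16 4 15-40 96 0 42-3 10-12 20-28 25-12 23-12 13 2 9-3 24 7 27-1 22-9-5-33-33-17-26-18-5-14-7-11-11-19-31-15-17-16-8-13 0-11 4-13 2-1 184 511 1z"/><path data-summit="149 105" data-sink="209 527" d="M190 16l-174 1 0 325 7 1 18-6 13 0 16 8 15 17 19 31 11 11 14 7 18 5 17 26 33 33 9 5 1-22-7-27 3-24-2-9 12-13 12-23 28-25 12-20 3-10 0-42 40-100-8-15-13-14-42-25-34-37-14-29z"/><path data-summit="450 17" data-sink="209 527" d="M527 16l-336 0 0 6 6 23 14 29 34 37 42 25 9 9 9 14-1-21 12-29 5-20 4-4 17-2 13 14 13 28 15 20 4 10-2 13 5-4 32 1 19-24 22-19 5-11 13-12 28-18 19-18z"/>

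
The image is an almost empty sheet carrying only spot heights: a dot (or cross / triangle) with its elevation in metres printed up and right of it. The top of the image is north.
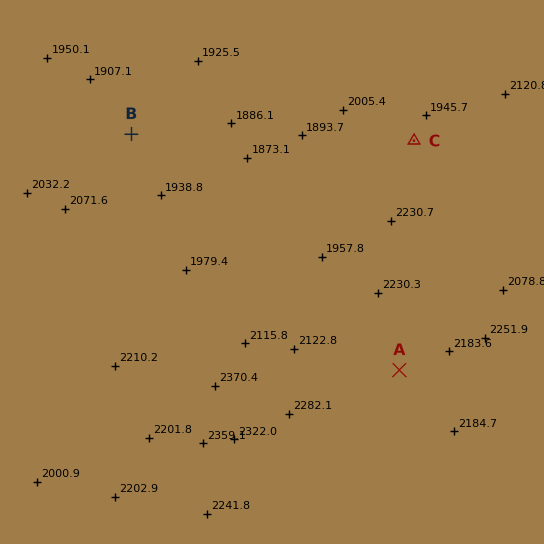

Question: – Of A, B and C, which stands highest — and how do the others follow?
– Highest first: A C B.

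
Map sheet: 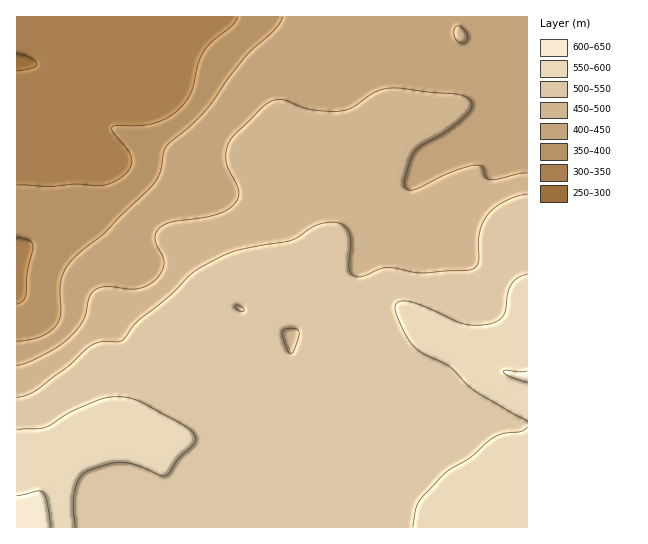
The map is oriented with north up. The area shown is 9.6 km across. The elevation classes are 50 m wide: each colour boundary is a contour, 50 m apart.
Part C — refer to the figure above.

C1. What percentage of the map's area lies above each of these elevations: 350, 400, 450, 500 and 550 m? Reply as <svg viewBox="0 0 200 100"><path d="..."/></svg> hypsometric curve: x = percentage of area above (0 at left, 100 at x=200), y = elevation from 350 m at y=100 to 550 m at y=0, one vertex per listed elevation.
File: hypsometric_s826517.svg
<svg viewBox="0 0 200 100"><path d="M179 100l-13-25-35-25-35-25-73-25"/></svg>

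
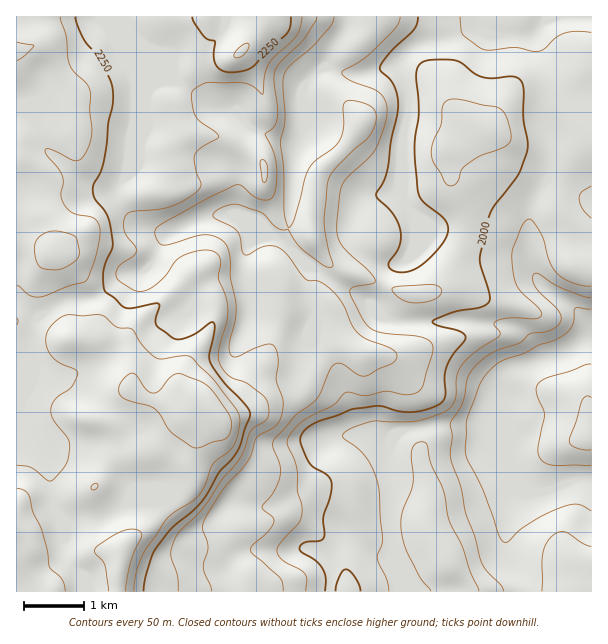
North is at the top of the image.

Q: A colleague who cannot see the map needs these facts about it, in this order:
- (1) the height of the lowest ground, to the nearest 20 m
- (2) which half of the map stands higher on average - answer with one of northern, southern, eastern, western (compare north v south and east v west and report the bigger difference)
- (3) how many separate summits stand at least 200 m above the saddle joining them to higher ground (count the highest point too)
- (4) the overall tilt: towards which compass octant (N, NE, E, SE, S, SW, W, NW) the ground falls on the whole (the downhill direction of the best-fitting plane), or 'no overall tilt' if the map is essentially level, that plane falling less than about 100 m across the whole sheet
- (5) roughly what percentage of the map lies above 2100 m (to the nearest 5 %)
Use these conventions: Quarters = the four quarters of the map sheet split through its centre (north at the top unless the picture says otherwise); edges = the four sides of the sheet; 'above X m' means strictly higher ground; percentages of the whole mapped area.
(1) About 1800 m is the lowest elevation on the sheet.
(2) The western half stands higher on average than the eastern half.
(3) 1 summit rises at least 200 m above its surroundings.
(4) Overall the map slopes down towards the east.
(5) Ground above 2100 m makes up about 50 % of the sheet.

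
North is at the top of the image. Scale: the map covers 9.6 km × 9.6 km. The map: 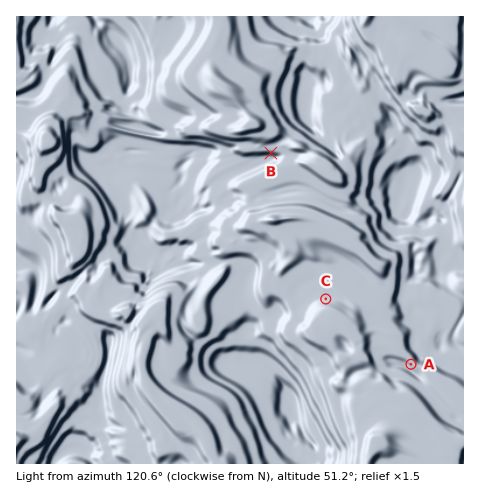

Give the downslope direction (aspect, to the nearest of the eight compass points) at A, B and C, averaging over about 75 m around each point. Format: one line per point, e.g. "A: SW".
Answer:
A: NE
B: N
C: S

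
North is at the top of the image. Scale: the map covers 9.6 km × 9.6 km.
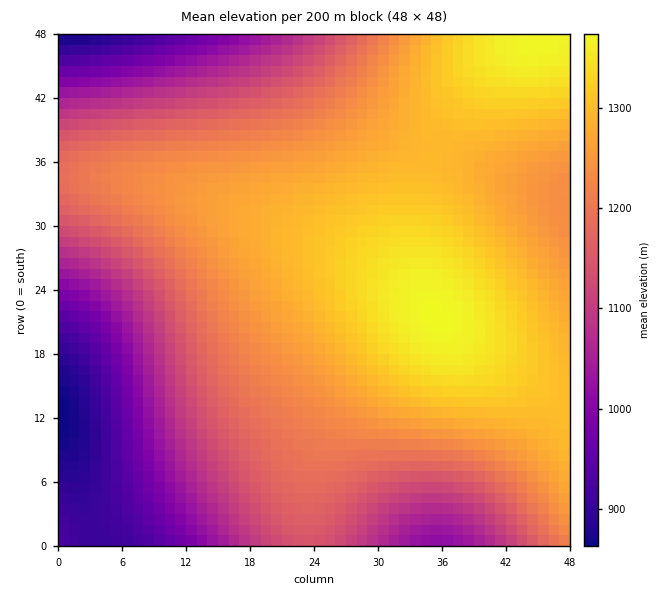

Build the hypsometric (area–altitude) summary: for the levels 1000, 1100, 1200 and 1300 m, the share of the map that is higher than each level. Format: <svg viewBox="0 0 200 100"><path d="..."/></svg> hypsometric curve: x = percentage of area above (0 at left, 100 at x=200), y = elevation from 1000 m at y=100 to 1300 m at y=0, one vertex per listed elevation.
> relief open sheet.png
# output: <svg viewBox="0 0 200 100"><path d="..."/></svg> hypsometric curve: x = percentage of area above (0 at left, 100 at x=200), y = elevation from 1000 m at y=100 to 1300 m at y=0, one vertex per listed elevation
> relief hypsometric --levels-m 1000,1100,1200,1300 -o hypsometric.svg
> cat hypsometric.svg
<svg viewBox="0 0 200 100"><path d="M179 100l-22-33-42-34-72-33"/></svg>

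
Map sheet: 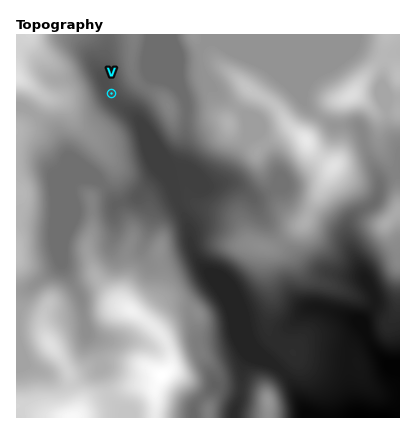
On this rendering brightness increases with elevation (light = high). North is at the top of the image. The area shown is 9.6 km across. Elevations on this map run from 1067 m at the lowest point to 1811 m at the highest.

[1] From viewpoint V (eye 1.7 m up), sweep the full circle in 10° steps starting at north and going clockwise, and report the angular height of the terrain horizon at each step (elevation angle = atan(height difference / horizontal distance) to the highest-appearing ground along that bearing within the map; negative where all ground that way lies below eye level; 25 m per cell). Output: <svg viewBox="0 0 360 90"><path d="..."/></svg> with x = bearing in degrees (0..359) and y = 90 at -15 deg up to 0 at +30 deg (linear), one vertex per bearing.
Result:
<svg viewBox="0 0 360 90"><path d="M0 53l10-3 10-4 10-3 10-3 10-1 10 0 10 1 10 3 10 4 10 0 10 2 10 4 10 4 10-1 10 4 10-8 10-7 10-5 10-3 10-2 10-1 10-1 10-1 10-2 10-1 10-1 10 0 10 2 10 4 10 4 10 5 10 8 10 1 10 1 10 1"/></svg>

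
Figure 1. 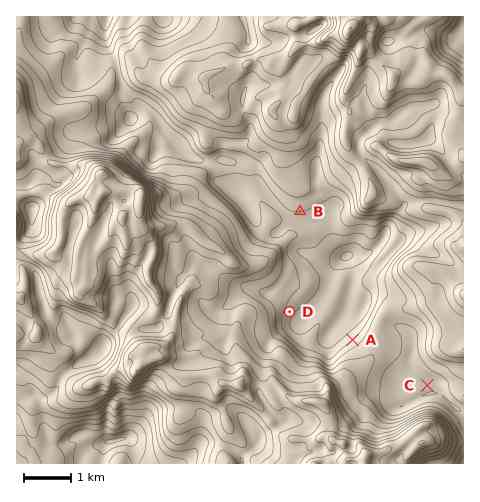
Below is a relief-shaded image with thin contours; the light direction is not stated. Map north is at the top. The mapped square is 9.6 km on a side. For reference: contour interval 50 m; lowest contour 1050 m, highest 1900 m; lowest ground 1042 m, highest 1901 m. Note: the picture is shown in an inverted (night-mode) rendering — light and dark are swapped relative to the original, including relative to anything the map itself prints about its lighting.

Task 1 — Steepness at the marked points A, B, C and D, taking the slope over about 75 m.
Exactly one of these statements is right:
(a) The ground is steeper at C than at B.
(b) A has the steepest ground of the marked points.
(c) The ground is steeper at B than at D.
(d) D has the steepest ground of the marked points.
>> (b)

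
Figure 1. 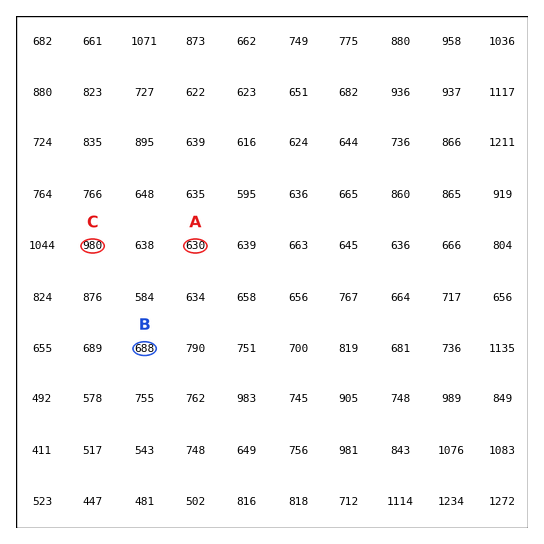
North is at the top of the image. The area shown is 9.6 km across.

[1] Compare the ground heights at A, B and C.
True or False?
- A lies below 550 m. False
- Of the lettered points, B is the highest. False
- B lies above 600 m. True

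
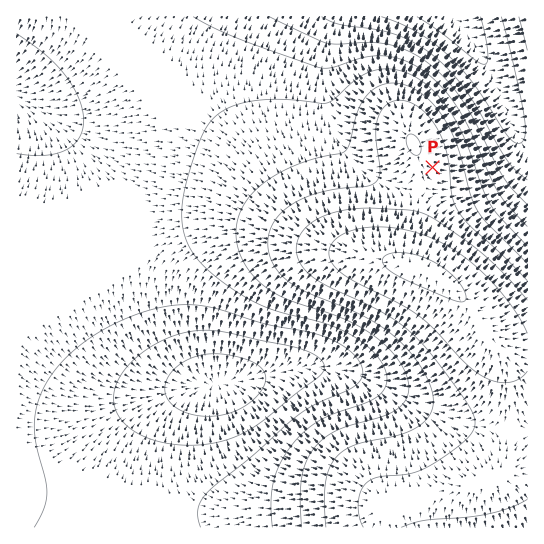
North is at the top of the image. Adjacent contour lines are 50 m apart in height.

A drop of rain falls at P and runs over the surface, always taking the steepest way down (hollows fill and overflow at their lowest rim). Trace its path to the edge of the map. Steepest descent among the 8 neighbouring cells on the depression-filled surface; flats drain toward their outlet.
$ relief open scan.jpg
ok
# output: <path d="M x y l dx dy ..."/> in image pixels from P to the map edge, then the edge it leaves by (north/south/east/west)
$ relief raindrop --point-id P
<path d="M433 167l52 0 29-29 0-9-4-8-1-7-3-4-3-9-4-7 0-3-14-29-3-3-1-4-14-20-16-18"/>
exit: north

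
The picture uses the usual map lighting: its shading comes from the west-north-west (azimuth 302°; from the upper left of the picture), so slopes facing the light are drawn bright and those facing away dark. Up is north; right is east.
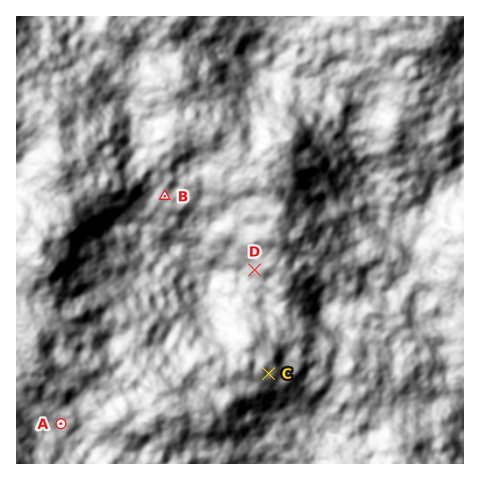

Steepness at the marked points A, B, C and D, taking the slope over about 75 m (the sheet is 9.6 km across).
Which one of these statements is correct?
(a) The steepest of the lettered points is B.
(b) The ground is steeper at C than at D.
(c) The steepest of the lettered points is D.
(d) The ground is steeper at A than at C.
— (c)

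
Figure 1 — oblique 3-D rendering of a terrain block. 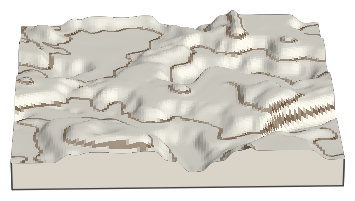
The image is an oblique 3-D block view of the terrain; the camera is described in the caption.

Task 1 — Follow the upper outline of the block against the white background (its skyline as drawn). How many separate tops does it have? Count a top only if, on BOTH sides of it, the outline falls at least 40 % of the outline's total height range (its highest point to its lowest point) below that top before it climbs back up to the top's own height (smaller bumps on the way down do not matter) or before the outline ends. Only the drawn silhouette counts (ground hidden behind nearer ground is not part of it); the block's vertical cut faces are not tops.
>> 1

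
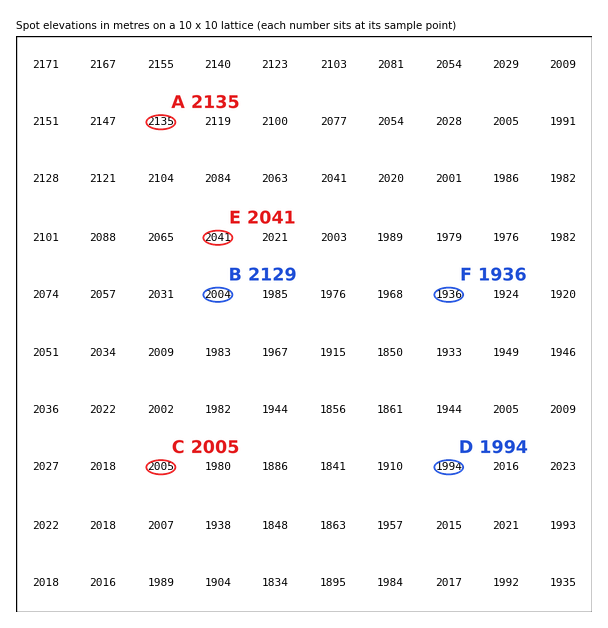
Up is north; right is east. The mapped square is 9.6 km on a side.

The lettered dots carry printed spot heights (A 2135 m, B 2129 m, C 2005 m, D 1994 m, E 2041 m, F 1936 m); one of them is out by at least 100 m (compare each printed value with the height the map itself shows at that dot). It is B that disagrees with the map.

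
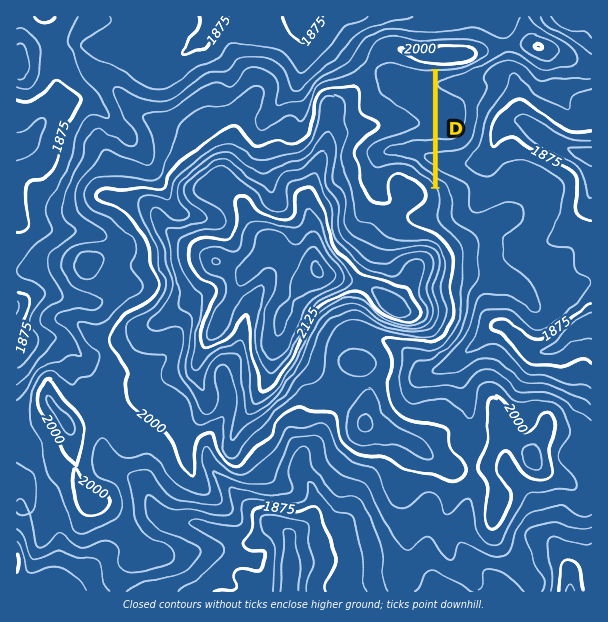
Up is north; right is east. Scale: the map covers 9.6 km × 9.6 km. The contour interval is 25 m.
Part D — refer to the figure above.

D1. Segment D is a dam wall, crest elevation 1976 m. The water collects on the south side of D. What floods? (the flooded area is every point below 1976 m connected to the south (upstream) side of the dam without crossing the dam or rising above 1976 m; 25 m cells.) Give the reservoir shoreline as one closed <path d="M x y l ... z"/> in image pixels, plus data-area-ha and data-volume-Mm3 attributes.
<path d="M396 62l-13 0-6 4-3 2 0 15 5 10 5 5 24 16 8 8 0 3-3 3-9 5-15 3-15 6-7 7 0 7 3 6 5 6 8 0 6-4 18 0 13 10 12 10 1-113-7-1-1-2-11 0-18-6z" data-area-ha="137" data-volume-Mm3="20.64"/>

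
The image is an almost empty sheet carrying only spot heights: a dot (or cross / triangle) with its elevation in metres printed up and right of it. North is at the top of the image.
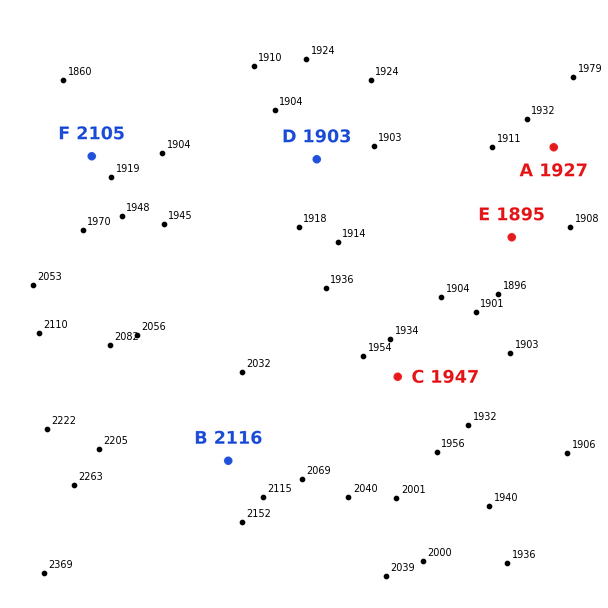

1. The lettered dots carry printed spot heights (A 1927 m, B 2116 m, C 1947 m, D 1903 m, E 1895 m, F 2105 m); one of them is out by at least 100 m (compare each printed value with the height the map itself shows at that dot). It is F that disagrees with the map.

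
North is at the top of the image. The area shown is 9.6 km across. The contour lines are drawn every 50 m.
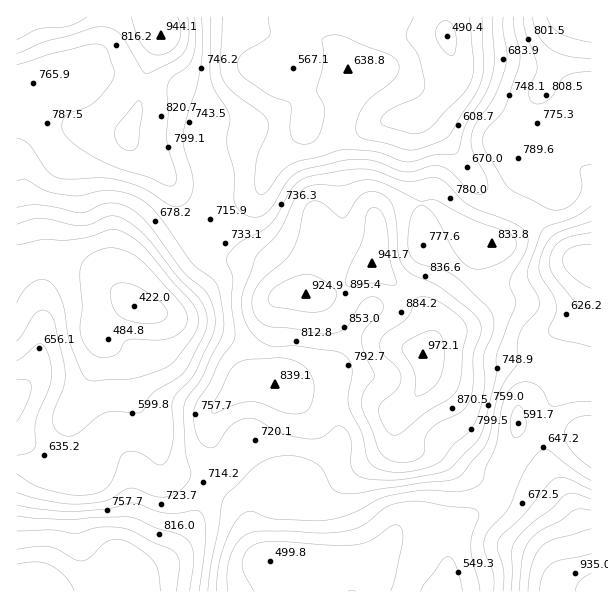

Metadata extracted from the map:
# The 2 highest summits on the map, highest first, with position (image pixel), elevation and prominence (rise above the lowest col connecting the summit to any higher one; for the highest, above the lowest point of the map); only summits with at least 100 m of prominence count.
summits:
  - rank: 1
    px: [423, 354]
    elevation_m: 972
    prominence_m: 254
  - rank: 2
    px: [161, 35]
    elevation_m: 944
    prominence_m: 224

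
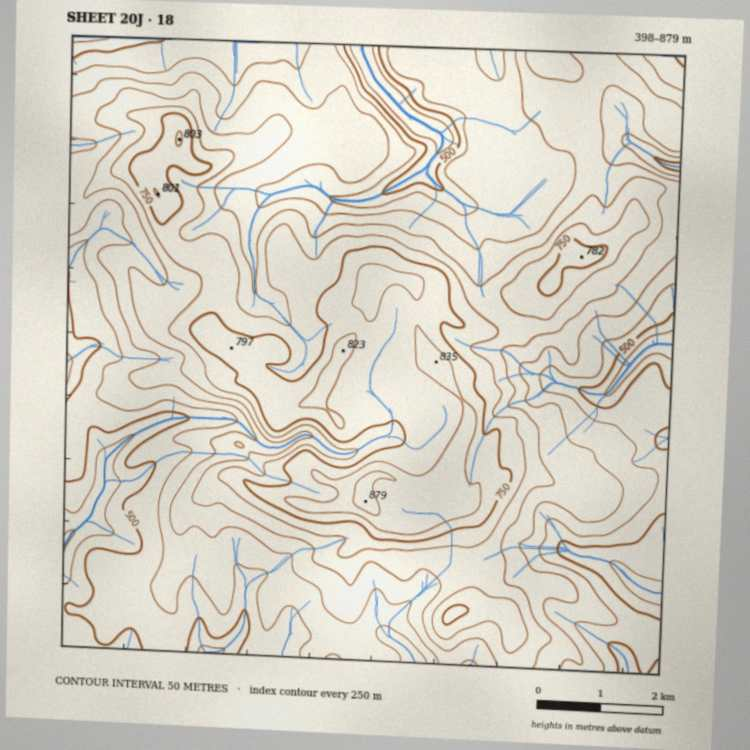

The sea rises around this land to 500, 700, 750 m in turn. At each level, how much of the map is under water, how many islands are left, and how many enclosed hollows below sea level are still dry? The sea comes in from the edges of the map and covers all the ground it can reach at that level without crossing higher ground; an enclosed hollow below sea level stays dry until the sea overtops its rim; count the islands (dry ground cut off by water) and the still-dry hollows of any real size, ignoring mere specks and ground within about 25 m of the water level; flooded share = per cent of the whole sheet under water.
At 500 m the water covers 8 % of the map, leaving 0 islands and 0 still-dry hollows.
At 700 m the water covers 74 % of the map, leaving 3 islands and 0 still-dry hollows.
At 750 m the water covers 85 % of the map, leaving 3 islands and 0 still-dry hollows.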